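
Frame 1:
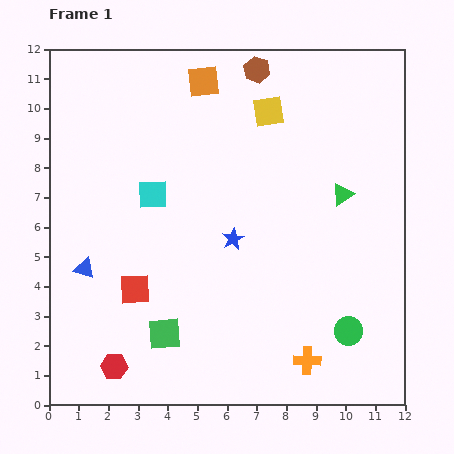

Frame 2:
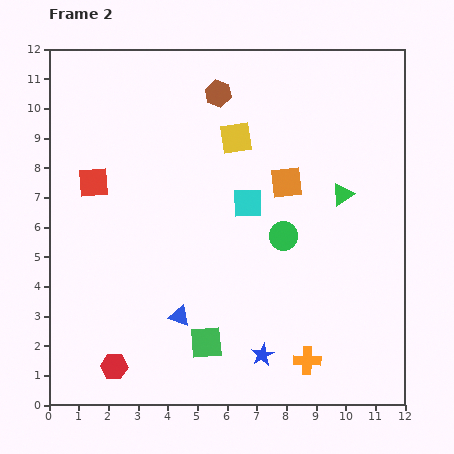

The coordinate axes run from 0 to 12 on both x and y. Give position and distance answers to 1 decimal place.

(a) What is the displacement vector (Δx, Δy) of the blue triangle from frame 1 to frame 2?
(3.2, -1.6)

The blue triangle was at (1.2, 4.6) in frame 1 and (4.4, 3.0) in frame 2.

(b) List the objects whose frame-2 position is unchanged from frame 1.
the red hexagon, the green triangle, the orange cross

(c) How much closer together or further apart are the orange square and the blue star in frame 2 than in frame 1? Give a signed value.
+0.5

Distance in frame 1: 5.4. Distance in frame 2: 5.9.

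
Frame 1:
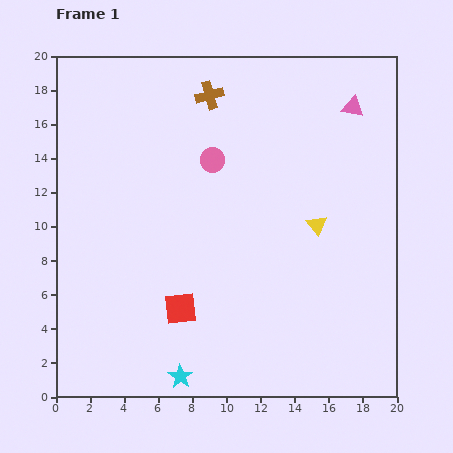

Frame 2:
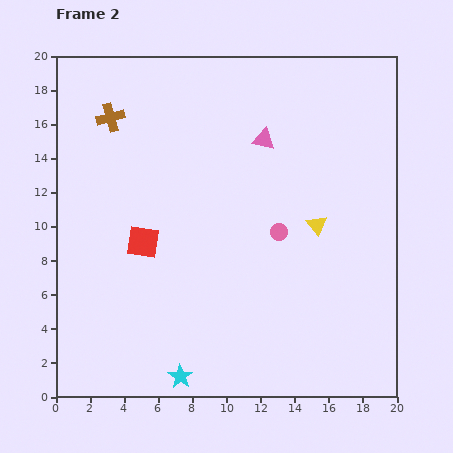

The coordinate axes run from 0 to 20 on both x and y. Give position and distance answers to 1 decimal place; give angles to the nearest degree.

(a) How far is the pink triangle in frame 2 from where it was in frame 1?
5.5

The pink triangle moved from (17.4, 17.0) to (12.2, 15.1), a distance of √(5.2² + 1.9²) ≈ 5.5.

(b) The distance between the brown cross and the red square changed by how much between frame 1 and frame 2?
-5.1

Distance in frame 1: 12.6. Distance in frame 2: 7.5.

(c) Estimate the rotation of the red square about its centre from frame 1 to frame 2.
17° clockwise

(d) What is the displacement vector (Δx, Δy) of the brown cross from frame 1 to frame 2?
(-5.8, -1.3)

The brown cross was at (9.0, 17.7) in frame 1 and (3.2, 16.4) in frame 2.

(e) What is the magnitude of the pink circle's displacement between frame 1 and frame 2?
5.7

The pink circle moved from (9.2, 13.9) to (13.1, 9.7), a distance of √(3.9² + 4.2²) ≈ 5.7.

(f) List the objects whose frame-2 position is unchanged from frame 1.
the yellow triangle, the cyan star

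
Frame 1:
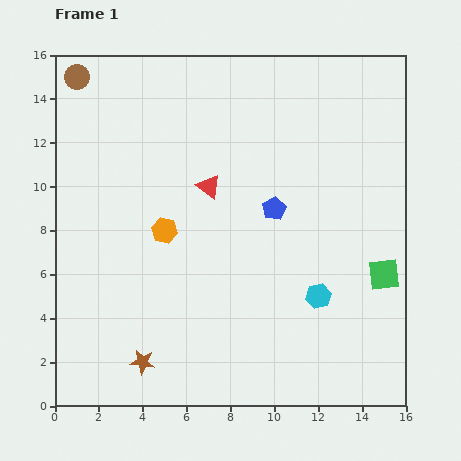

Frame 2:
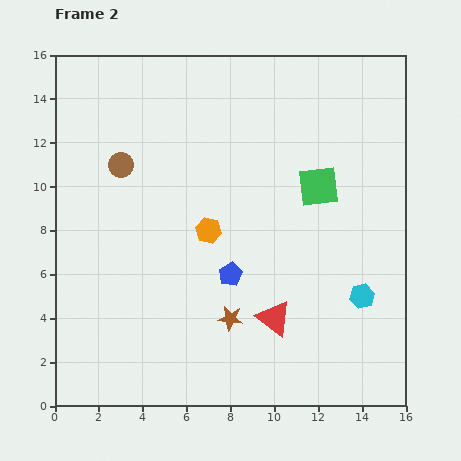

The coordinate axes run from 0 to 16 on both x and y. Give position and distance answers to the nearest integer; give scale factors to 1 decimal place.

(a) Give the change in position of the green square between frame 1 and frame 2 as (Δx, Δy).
(-3, 4)

The green square was at (15, 6) in frame 1 and (12, 10) in frame 2.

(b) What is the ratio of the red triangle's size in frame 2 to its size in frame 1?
1.5×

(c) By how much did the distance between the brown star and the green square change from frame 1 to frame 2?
-5

Distance in frame 1: 12. Distance in frame 2: 7.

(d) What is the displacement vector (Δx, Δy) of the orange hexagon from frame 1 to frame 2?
(2, 0)

The orange hexagon was at (5, 8) in frame 1 and (7, 8) in frame 2.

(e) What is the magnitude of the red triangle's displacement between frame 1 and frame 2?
7

The red triangle moved from (7, 10) to (10, 4), a distance of √(3² + 6²) ≈ 7.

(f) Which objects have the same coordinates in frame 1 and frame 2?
none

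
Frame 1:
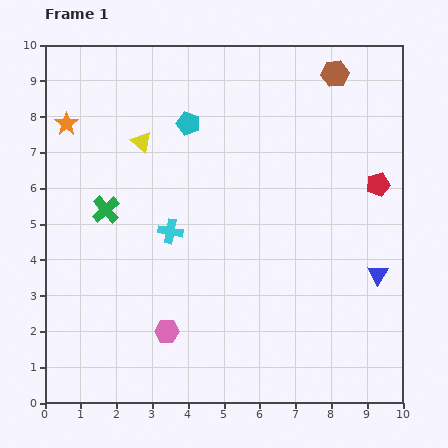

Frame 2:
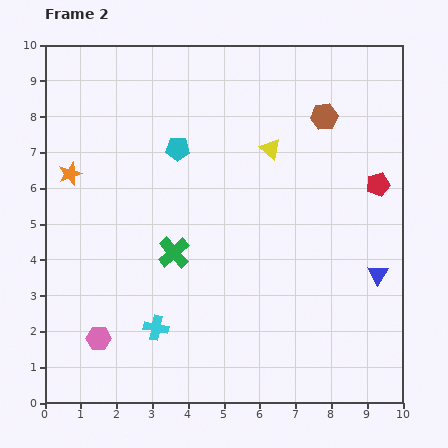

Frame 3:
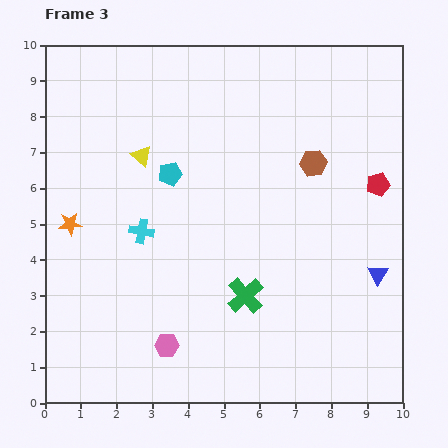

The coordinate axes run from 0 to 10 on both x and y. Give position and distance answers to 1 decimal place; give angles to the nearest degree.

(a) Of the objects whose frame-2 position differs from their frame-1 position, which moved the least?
the cyan pentagon

(moved 0.8)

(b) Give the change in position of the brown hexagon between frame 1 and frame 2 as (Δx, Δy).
(-0.3, -1.2)

The brown hexagon was at (8.1, 9.2) in frame 1 and (7.8, 8.0) in frame 2.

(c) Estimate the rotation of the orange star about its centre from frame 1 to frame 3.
31° clockwise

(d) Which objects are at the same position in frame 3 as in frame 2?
the blue triangle, the red pentagon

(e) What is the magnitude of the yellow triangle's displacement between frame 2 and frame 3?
3.6

The yellow triangle moved from (6.3, 7.1) to (2.7, 6.9), a distance of √(3.6² + 0.2²) ≈ 3.6.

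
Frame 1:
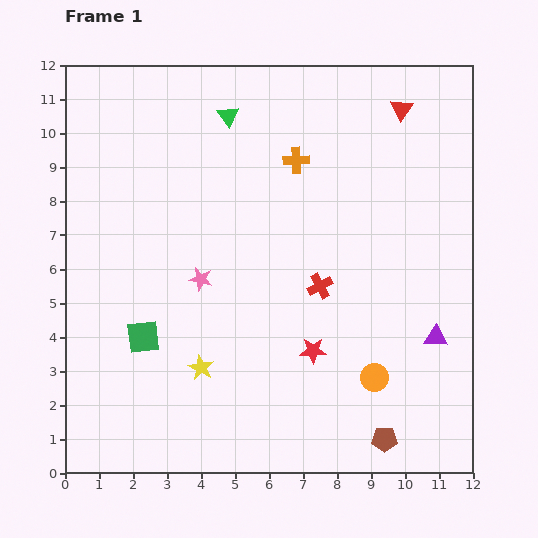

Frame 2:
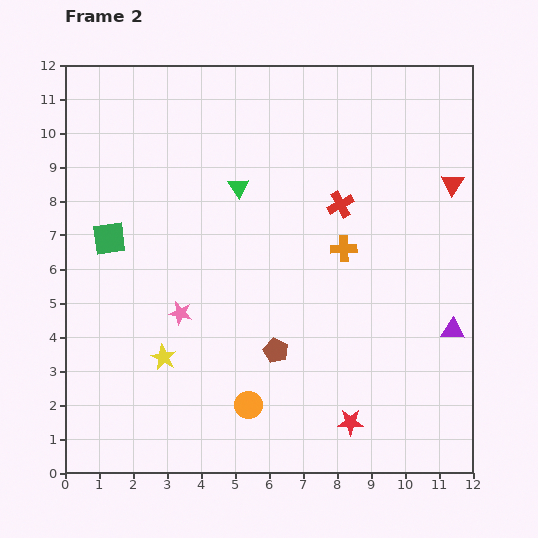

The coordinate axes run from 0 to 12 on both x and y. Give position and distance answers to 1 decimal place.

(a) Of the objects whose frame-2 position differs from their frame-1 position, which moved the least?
the purple triangle

(moved 0.5)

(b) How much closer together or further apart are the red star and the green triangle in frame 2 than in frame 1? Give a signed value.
+0.3

Distance in frame 1: 7.3. Distance in frame 2: 7.6.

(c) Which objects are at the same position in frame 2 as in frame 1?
none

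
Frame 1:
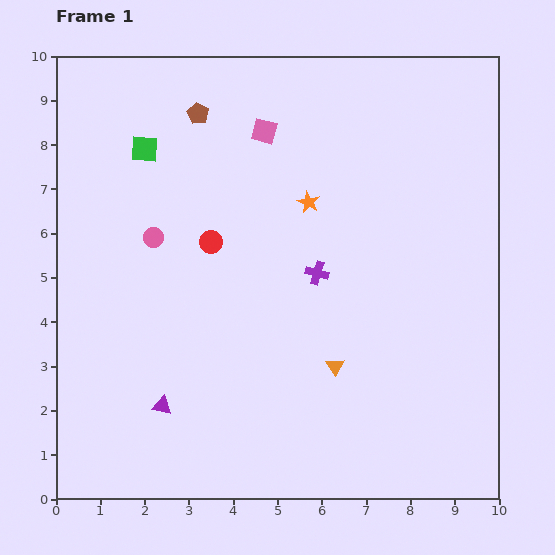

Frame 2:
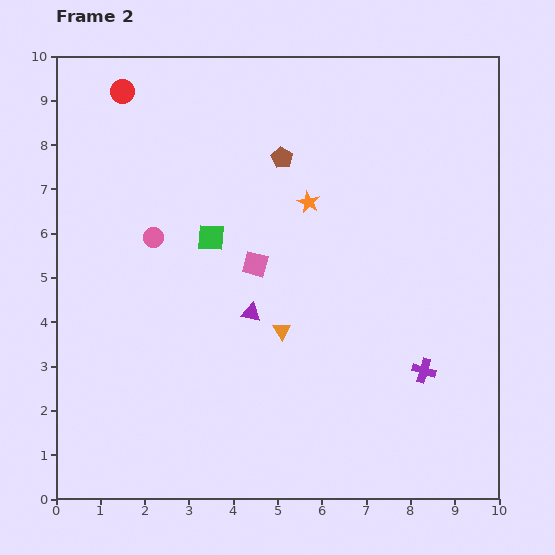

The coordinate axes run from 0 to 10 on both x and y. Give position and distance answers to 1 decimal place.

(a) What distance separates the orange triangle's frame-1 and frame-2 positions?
1.4

The orange triangle moved from (6.3, 3.0) to (5.1, 3.8), a distance of √(1.2² + 0.8²) ≈ 1.4.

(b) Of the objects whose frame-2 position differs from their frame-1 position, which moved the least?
the orange triangle

(moved 1.4)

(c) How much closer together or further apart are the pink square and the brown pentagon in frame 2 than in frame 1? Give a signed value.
+0.9

Distance in frame 1: 1.6. Distance in frame 2: 2.5.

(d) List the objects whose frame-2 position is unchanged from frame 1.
the orange star, the pink circle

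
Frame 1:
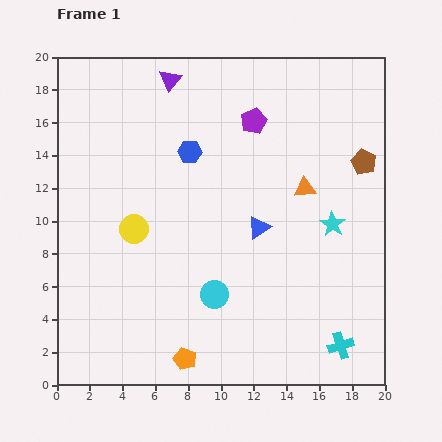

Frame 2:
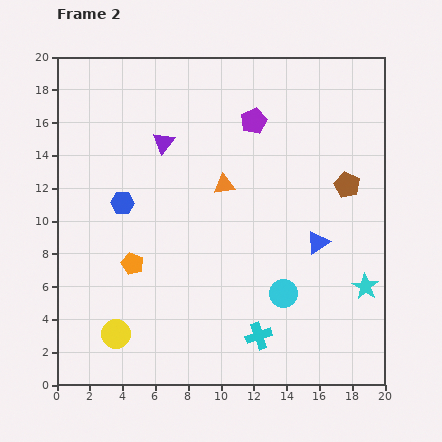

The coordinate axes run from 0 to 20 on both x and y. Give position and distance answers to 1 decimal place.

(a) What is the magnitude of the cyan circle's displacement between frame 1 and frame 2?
4.2

The cyan circle moved from (9.6, 5.5) to (13.8, 5.6), a distance of √(4.2² + 0.1²) ≈ 4.2.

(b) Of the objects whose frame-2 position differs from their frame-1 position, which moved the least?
the brown pentagon

(moved 1.7)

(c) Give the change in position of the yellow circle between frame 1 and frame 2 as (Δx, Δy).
(-1.1, -6.4)

The yellow circle was at (4.7, 9.5) in frame 1 and (3.6, 3.1) in frame 2.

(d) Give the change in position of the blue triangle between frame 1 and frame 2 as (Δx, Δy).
(3.6, -0.9)

The blue triangle was at (12.3, 9.6) in frame 1 and (15.9, 8.7) in frame 2.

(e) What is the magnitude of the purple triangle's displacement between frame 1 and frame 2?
3.8

The purple triangle moved from (6.9, 18.6) to (6.5, 14.8), a distance of √(0.4² + 3.8²) ≈ 3.8.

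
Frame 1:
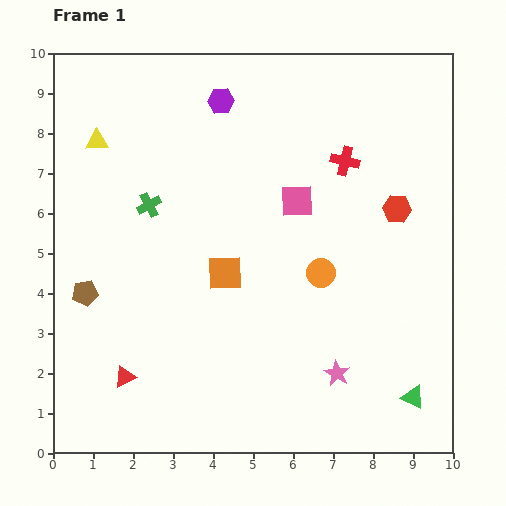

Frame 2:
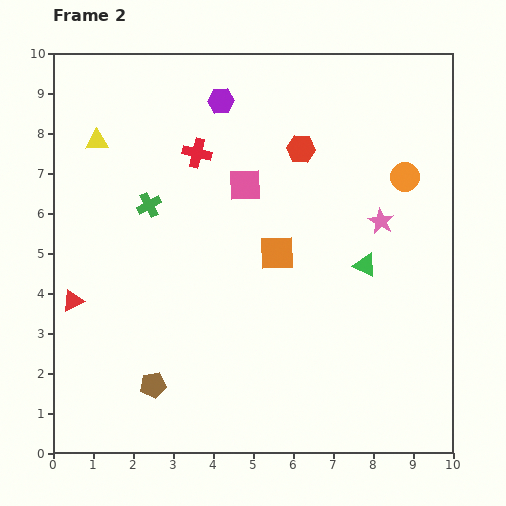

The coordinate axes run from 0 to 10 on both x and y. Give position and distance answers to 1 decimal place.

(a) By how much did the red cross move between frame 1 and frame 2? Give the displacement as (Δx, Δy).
(-3.7, 0.2)

The red cross was at (7.3, 7.3) in frame 1 and (3.6, 7.5) in frame 2.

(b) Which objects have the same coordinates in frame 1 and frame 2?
the purple hexagon, the yellow triangle, the green cross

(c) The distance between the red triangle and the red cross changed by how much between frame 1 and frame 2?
-2.9

Distance in frame 1: 7.7. Distance in frame 2: 4.8.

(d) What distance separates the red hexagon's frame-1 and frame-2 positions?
2.8

The red hexagon moved from (8.6, 6.1) to (6.2, 7.6), a distance of √(2.4² + 1.5²) ≈ 2.8.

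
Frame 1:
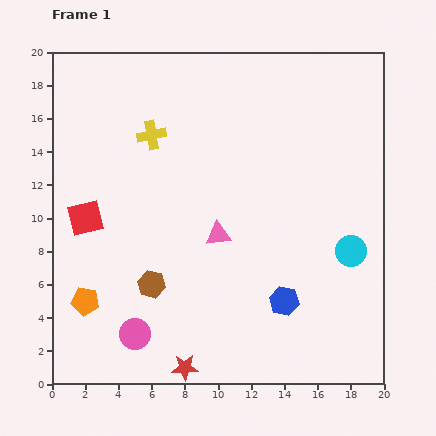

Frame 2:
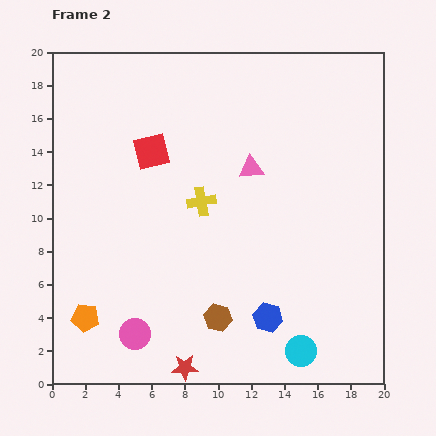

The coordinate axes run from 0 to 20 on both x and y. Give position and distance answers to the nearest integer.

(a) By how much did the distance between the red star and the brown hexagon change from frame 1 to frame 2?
-1

Distance in frame 1: 5. Distance in frame 2: 4.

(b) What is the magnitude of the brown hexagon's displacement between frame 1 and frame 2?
4

The brown hexagon moved from (6, 6) to (10, 4), a distance of √(4² + 2²) ≈ 4.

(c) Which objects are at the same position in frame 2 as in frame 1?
the red star, the pink circle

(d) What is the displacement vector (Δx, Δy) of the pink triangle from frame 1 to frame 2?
(2, 4)

The pink triangle was at (10, 9) in frame 1 and (12, 13) in frame 2.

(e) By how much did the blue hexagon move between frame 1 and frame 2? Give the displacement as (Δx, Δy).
(-1, -1)

The blue hexagon was at (14, 5) in frame 1 and (13, 4) in frame 2.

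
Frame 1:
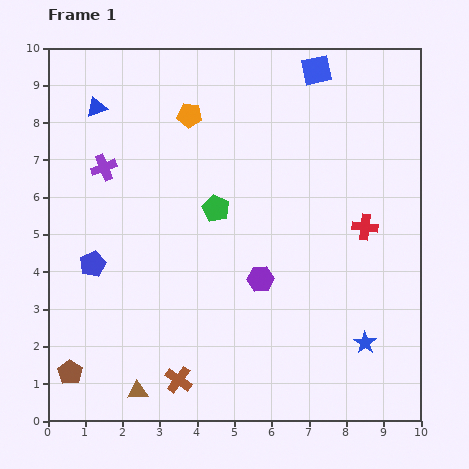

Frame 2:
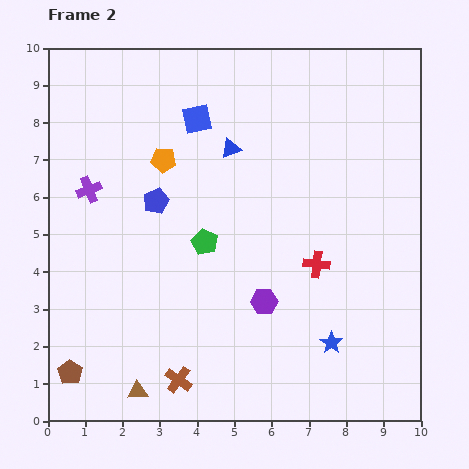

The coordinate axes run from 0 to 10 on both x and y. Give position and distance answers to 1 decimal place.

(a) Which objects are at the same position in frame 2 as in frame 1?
the brown pentagon, the brown cross, the brown triangle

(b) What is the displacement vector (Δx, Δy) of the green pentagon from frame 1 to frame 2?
(-0.3, -0.9)

The green pentagon was at (4.5, 5.7) in frame 1 and (4.2, 4.8) in frame 2.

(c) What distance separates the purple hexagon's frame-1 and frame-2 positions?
0.6

The purple hexagon moved from (5.7, 3.8) to (5.8, 3.2), a distance of √(0.1² + 0.6²) ≈ 0.6.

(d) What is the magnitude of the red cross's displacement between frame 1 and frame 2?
1.6

The red cross moved from (8.5, 5.2) to (7.2, 4.2), a distance of √(1.3² + 1.0²) ≈ 1.6.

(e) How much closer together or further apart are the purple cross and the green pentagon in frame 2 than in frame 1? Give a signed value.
+0.2

Distance in frame 1: 3.2. Distance in frame 2: 3.4.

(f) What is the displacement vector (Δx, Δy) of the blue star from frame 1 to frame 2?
(-0.9, 0.0)

The blue star was at (8.5, 2.1) in frame 1 and (7.6, 2.1) in frame 2.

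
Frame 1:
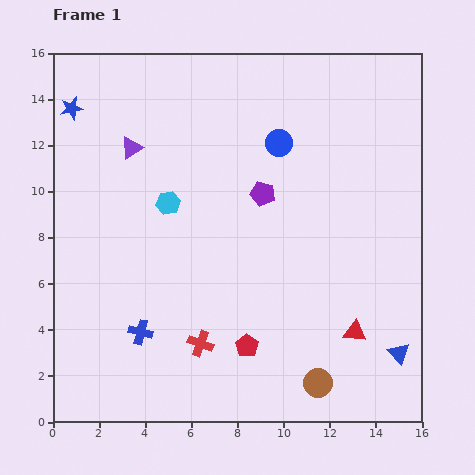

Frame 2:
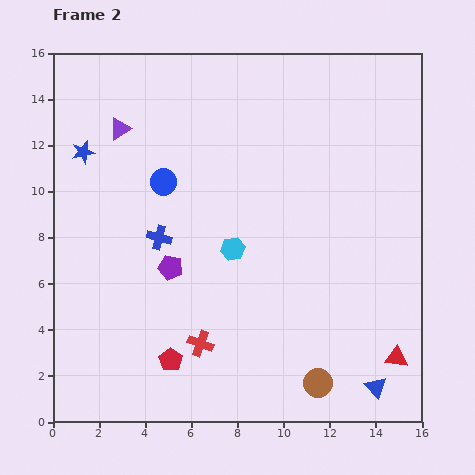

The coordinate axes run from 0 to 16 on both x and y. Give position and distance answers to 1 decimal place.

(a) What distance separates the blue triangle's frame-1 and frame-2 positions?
1.8

The blue triangle moved from (15.0, 3.0) to (14.0, 1.5), a distance of √(1.0² + 1.5²) ≈ 1.8.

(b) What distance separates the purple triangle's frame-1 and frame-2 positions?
0.9

The purple triangle moved from (3.4, 11.9) to (2.9, 12.7), a distance of √(0.5² + 0.8²) ≈ 0.9.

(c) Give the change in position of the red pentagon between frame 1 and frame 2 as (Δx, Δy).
(-3.3, -0.6)

The red pentagon was at (8.4, 3.3) in frame 1 and (5.1, 2.7) in frame 2.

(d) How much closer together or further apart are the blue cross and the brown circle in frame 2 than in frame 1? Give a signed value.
+1.3

Distance in frame 1: 8.0. Distance in frame 2: 9.3.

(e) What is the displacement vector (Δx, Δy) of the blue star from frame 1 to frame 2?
(0.5, -1.9)

The blue star was at (0.8, 13.6) in frame 1 and (1.3, 11.7) in frame 2.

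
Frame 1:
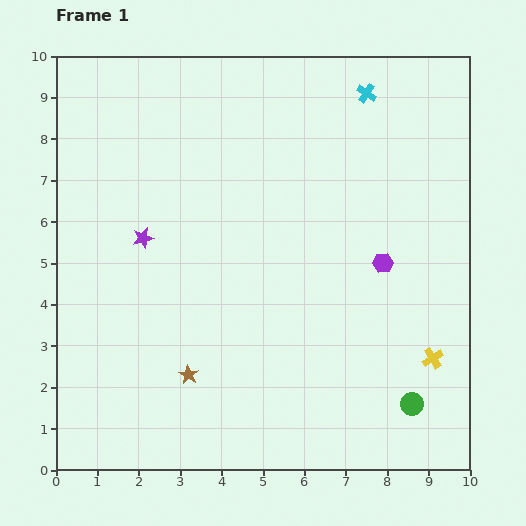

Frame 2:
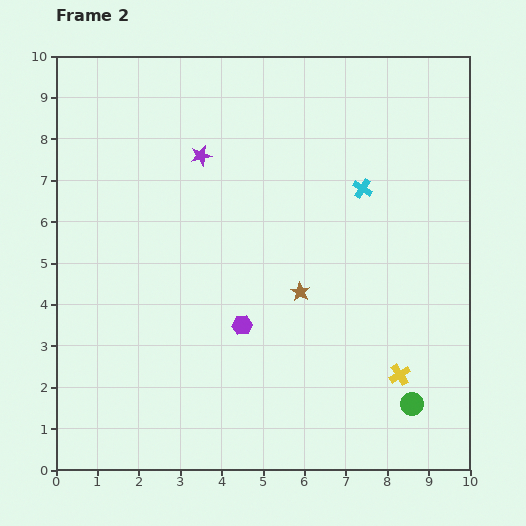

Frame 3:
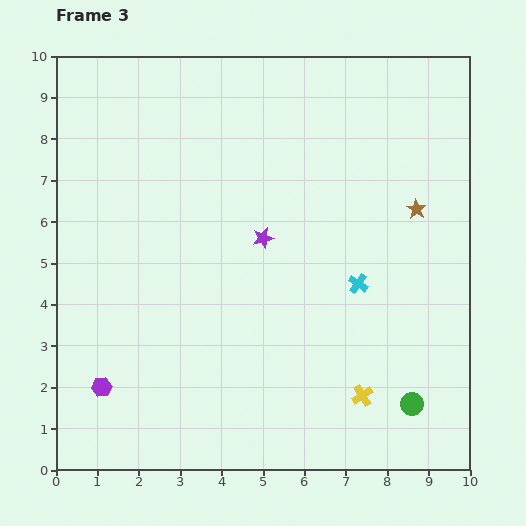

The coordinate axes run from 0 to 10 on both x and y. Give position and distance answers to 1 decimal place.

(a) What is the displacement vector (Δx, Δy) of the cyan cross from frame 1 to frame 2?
(-0.1, -2.3)

The cyan cross was at (7.5, 9.1) in frame 1 and (7.4, 6.8) in frame 2.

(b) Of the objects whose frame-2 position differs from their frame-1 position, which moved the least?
the yellow cross

(moved 0.9)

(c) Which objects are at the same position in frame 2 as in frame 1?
the green circle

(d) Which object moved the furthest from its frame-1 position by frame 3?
the purple hexagon

(moved 7.4; next 6.8)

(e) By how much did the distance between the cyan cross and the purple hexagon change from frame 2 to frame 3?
+2.3

Distance in frame 2: 4.4. Distance in frame 3: 6.7.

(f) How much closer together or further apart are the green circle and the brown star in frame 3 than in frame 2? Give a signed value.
+0.9

Distance in frame 2: 3.8. Distance in frame 3: 4.7.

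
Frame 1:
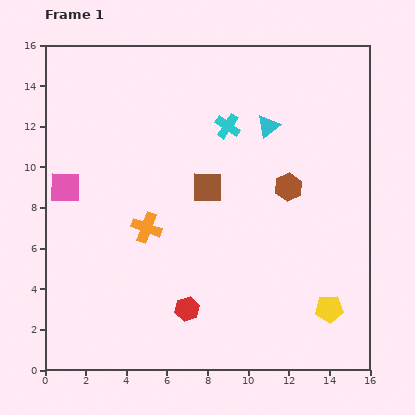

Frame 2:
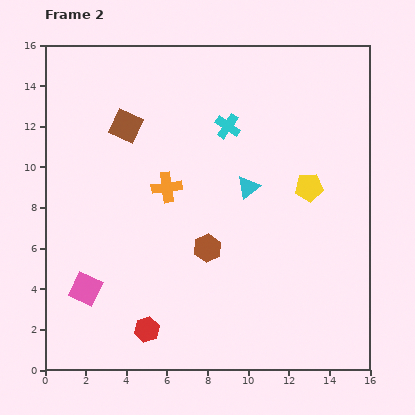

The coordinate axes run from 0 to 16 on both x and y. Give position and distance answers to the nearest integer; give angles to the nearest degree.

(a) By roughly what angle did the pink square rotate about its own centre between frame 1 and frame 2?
24° clockwise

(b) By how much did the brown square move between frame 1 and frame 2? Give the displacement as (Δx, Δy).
(-4, 3)

The brown square was at (8, 9) in frame 1 and (4, 12) in frame 2.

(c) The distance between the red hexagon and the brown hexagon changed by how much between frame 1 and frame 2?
-3

Distance in frame 1: 8. Distance in frame 2: 5.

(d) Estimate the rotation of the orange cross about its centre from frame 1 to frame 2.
27° counter-clockwise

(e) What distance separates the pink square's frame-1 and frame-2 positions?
5

The pink square moved from (1, 9) to (2, 4), a distance of √(1² + 5²) ≈ 5.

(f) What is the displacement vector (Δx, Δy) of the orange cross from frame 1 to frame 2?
(1, 2)

The orange cross was at (5, 7) in frame 1 and (6, 9) in frame 2.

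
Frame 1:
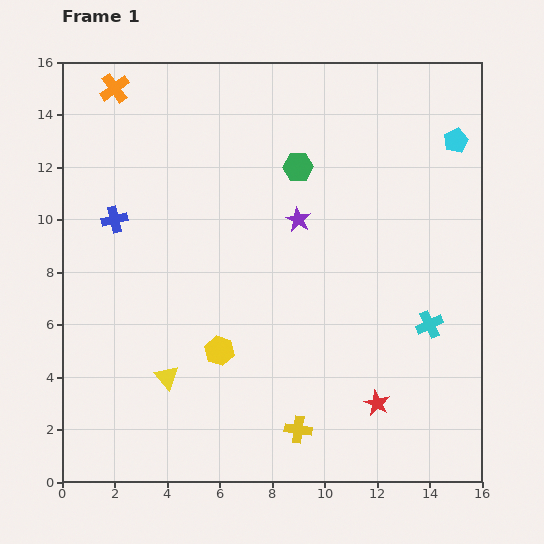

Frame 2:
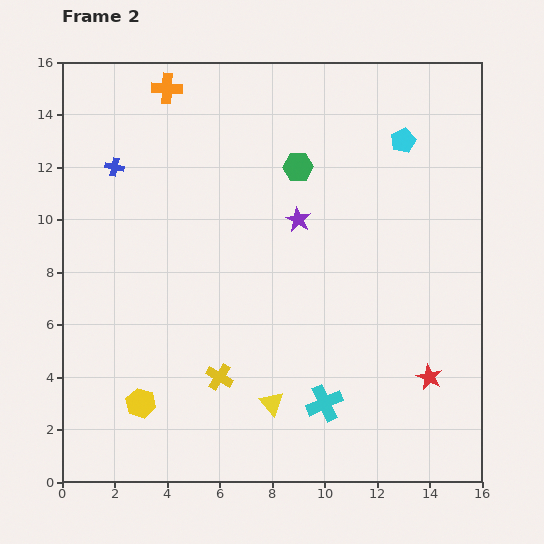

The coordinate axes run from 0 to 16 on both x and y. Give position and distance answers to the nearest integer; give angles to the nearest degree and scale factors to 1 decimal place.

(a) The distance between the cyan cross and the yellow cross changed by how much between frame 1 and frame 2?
-2

Distance in frame 1: 6. Distance in frame 2: 4.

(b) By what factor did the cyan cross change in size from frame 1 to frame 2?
1.3×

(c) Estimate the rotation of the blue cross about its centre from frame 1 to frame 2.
28° clockwise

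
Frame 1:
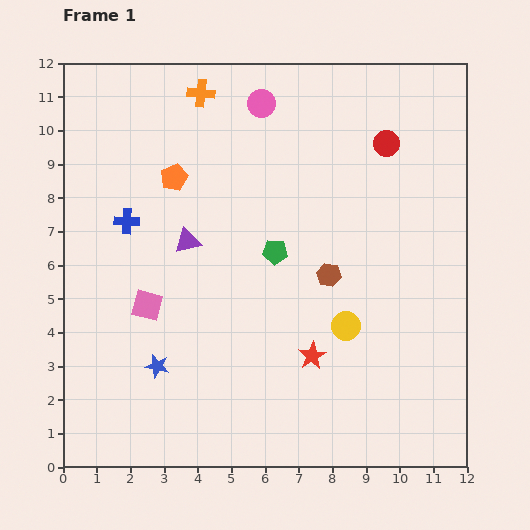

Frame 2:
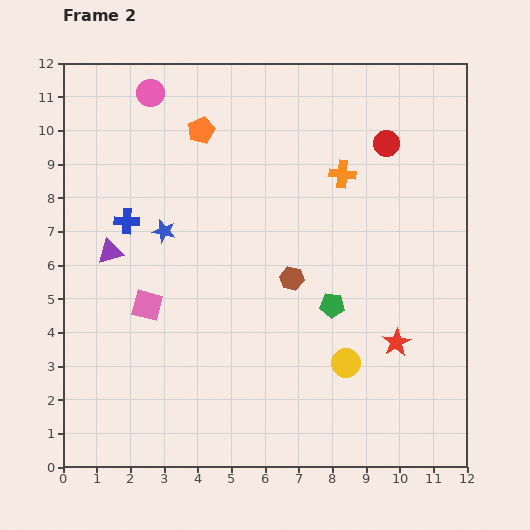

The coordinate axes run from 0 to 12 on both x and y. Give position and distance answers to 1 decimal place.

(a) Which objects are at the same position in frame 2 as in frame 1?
the blue cross, the pink square, the red circle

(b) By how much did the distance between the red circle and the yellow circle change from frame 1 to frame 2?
+1.1

Distance in frame 1: 5.5. Distance in frame 2: 6.6.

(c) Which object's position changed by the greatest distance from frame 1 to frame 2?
the orange cross

(moved 4.8; next 4.0)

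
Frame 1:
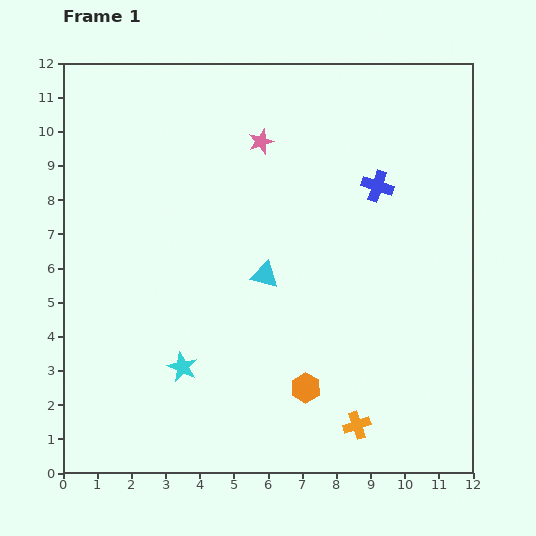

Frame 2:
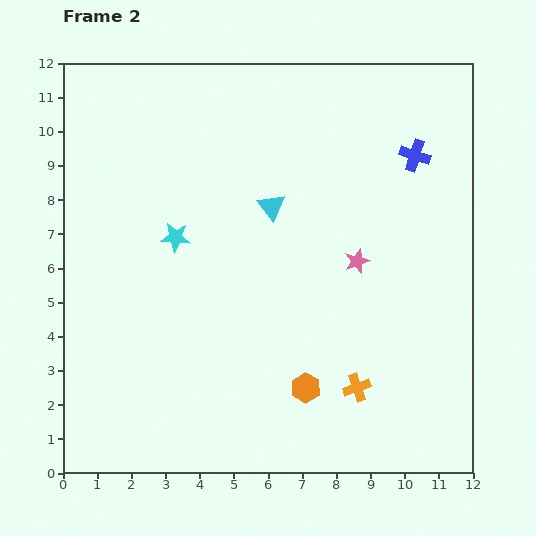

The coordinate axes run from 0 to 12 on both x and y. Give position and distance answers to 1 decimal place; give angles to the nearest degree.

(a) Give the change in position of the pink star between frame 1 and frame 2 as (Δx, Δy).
(2.8, -3.5)

The pink star was at (5.8, 9.7) in frame 1 and (8.6, 6.2) in frame 2.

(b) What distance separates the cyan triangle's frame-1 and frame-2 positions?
2.0

The cyan triangle moved from (5.9, 5.8) to (6.1, 7.8), a distance of √(0.2² + 2.0²) ≈ 2.0.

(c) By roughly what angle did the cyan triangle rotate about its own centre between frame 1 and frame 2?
38° clockwise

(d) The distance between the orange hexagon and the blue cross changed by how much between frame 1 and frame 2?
+1.2

Distance in frame 1: 6.3. Distance in frame 2: 7.5.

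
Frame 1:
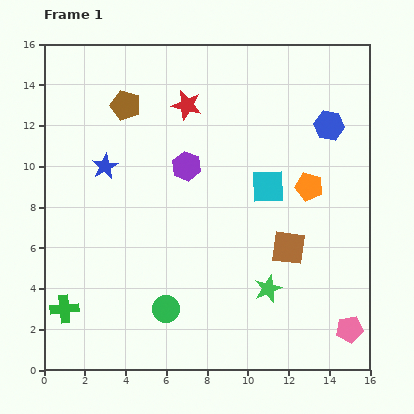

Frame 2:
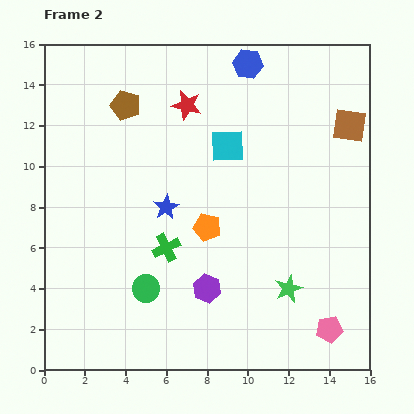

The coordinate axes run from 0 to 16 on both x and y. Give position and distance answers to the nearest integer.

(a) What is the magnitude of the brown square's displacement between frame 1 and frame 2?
7

The brown square moved from (12, 6) to (15, 12), a distance of √(3² + 6²) ≈ 7.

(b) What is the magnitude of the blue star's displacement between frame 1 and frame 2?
4

The blue star moved from (3, 10) to (6, 8), a distance of √(3² + 2²) ≈ 4.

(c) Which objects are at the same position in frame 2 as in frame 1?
the red star, the brown pentagon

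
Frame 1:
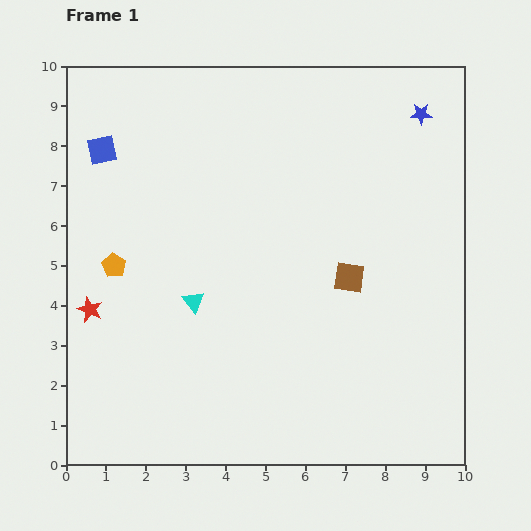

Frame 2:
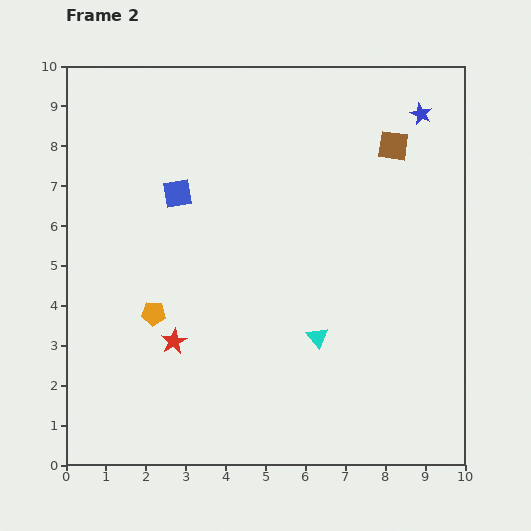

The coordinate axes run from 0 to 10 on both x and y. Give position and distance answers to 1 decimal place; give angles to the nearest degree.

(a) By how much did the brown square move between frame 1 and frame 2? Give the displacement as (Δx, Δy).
(1.1, 3.3)

The brown square was at (7.1, 4.7) in frame 1 and (8.2, 8.0) in frame 2.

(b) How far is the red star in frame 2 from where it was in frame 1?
2.2

The red star moved from (0.6, 3.9) to (2.7, 3.1), a distance of √(2.1² + 0.8²) ≈ 2.2.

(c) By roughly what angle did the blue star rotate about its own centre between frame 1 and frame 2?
24° clockwise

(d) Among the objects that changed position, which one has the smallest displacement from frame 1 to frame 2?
the orange pentagon

(moved 1.6)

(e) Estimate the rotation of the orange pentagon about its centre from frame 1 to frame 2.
27° counter-clockwise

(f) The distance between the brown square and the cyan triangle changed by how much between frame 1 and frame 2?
+1.3

Distance in frame 1: 3.9. Distance in frame 2: 5.2.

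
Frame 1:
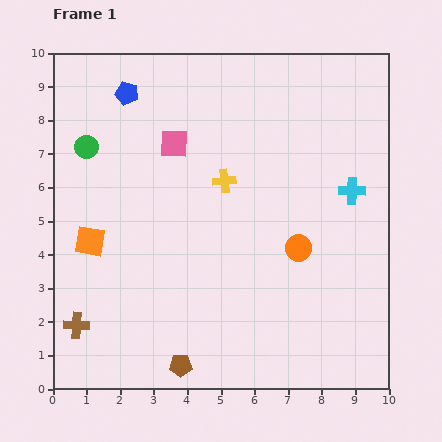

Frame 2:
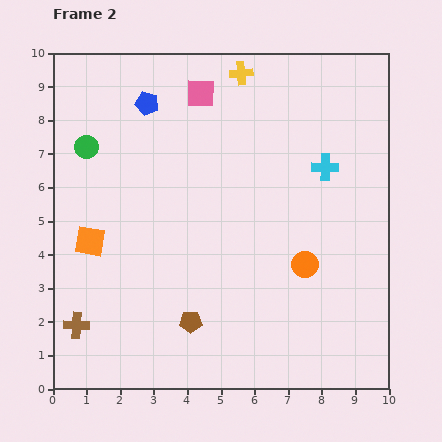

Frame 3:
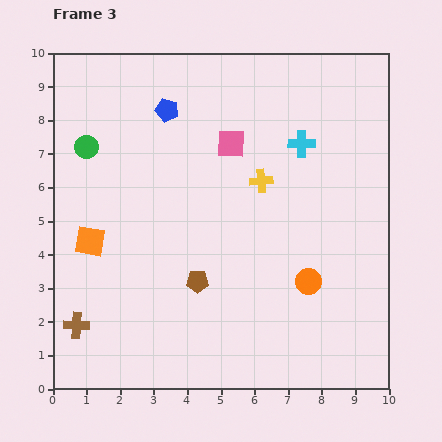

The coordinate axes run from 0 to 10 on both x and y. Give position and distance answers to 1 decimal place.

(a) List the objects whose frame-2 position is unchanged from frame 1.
the brown cross, the green circle, the orange square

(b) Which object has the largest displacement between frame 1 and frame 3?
the brown pentagon

(moved 2.5; next 2.1)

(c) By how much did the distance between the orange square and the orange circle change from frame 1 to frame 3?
+0.4

Distance in frame 1: 6.2. Distance in frame 3: 6.6.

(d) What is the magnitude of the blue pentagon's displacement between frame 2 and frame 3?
0.6

The blue pentagon moved from (2.8, 8.5) to (3.4, 8.3), a distance of √(0.6² + 0.2²) ≈ 0.6.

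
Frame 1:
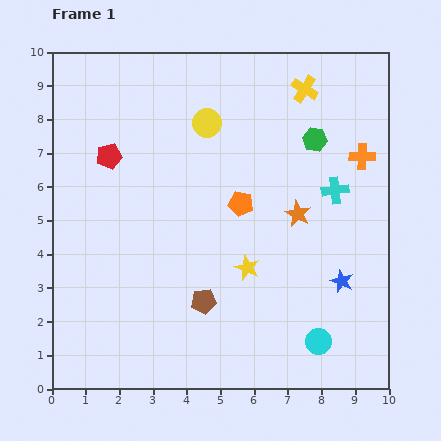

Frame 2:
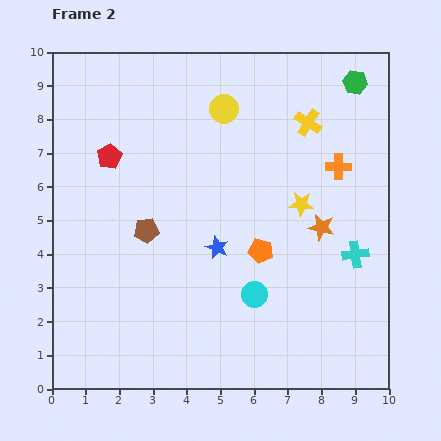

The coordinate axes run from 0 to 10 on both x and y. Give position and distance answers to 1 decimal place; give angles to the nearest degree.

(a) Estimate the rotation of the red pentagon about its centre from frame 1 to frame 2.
16° counter-clockwise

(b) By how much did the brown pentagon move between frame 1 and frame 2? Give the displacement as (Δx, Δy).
(-1.7, 2.1)

The brown pentagon was at (4.5, 2.6) in frame 1 and (2.8, 4.7) in frame 2.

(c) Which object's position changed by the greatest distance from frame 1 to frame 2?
the blue star

(moved 3.8; next 2.7)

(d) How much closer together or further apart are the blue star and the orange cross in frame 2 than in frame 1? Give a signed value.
+0.6

Distance in frame 1: 3.7. Distance in frame 2: 4.3.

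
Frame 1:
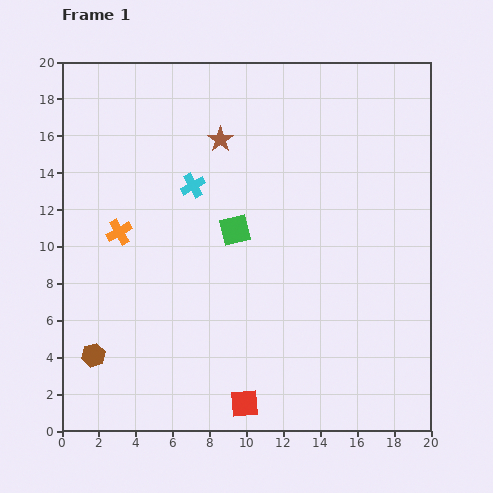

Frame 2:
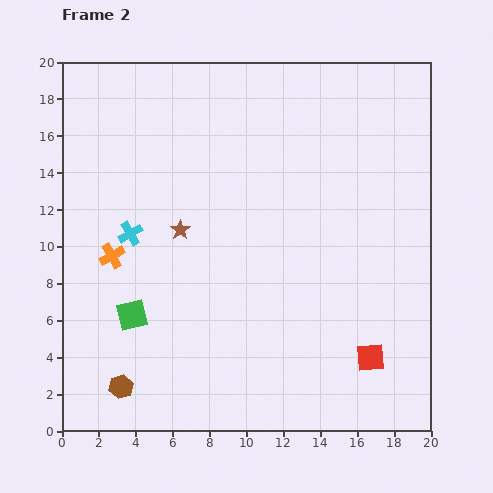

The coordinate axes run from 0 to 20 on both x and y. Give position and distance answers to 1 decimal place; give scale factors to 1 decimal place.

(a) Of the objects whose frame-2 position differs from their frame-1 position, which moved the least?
the orange cross

(moved 1.4)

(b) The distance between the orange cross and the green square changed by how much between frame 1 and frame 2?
-2.9

Distance in frame 1: 6.3. Distance in frame 2: 3.4.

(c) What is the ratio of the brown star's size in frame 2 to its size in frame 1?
0.8×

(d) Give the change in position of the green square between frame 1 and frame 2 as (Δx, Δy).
(-5.6, -4.6)

The green square was at (9.4, 10.9) in frame 1 and (3.8, 6.3) in frame 2.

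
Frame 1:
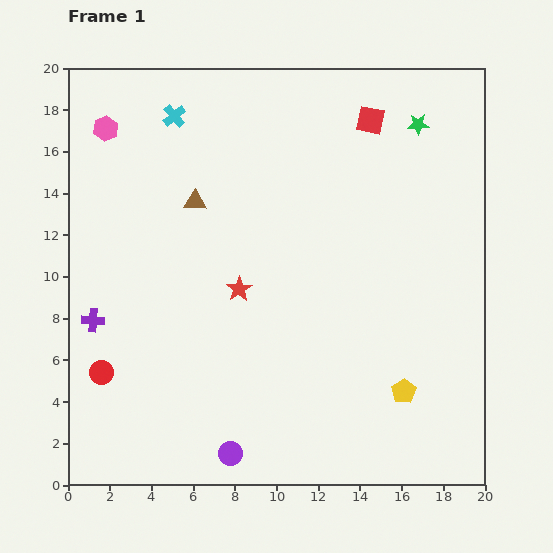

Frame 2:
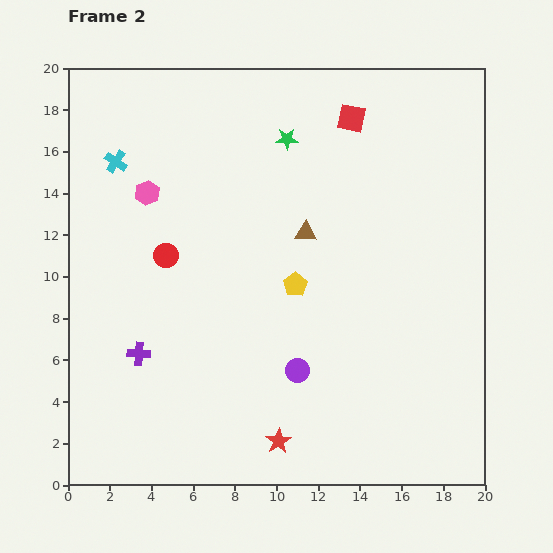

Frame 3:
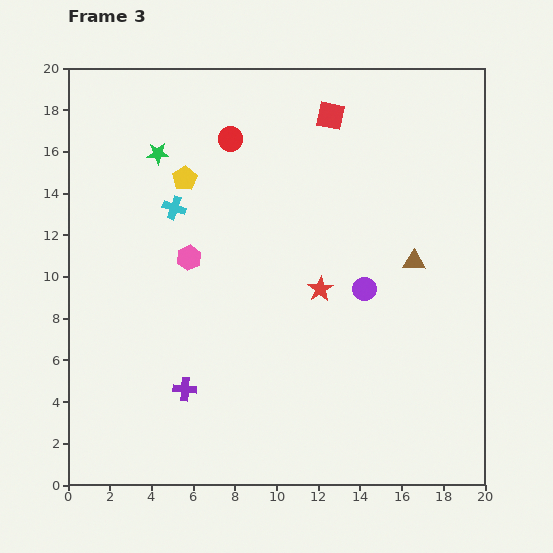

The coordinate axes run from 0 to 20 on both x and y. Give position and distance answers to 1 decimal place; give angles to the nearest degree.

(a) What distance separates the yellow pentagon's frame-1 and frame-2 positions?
7.3

The yellow pentagon moved from (16.1, 4.5) to (10.9, 9.6), a distance of √(5.2² + 5.1²) ≈ 7.3.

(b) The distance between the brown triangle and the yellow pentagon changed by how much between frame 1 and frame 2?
-11.0

Distance in frame 1: 13.5. Distance in frame 2: 2.5.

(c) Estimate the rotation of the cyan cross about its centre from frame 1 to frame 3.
32° counter-clockwise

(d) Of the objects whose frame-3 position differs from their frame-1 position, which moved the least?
the red square

(moved 1.9)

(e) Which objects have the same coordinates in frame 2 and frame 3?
none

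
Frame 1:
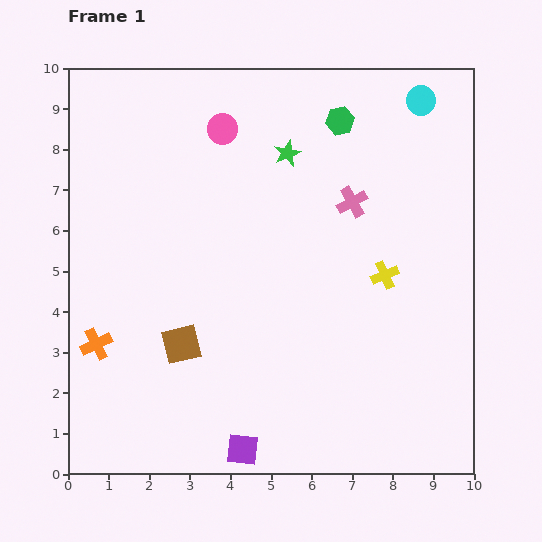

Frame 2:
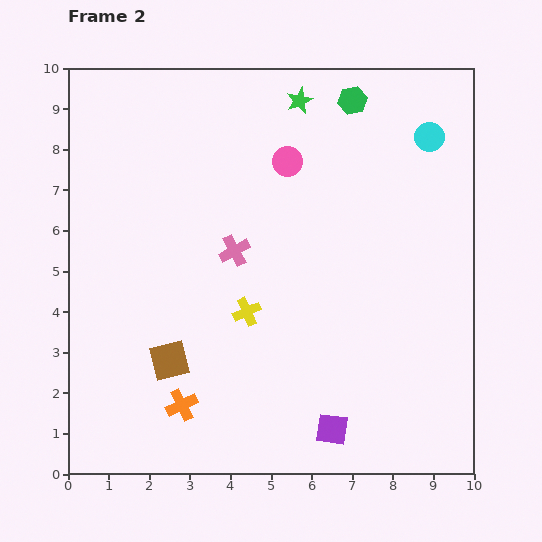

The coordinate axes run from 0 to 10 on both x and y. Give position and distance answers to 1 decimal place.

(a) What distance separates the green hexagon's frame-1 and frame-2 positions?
0.6

The green hexagon moved from (6.7, 8.7) to (7.0, 9.2), a distance of √(0.3² + 0.5²) ≈ 0.6.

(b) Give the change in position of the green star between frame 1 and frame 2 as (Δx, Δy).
(0.3, 1.3)

The green star was at (5.4, 7.9) in frame 1 and (5.7, 9.2) in frame 2.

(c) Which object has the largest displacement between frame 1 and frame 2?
the yellow cross

(moved 3.5; next 3.1)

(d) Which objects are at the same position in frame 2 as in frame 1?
none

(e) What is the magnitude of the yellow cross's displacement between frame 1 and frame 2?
3.5

The yellow cross moved from (7.8, 4.9) to (4.4, 4.0), a distance of √(3.4² + 0.9²) ≈ 3.5.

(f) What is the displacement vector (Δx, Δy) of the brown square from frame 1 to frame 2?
(-0.3, -0.4)

The brown square was at (2.8, 3.2) in frame 1 and (2.5, 2.8) in frame 2.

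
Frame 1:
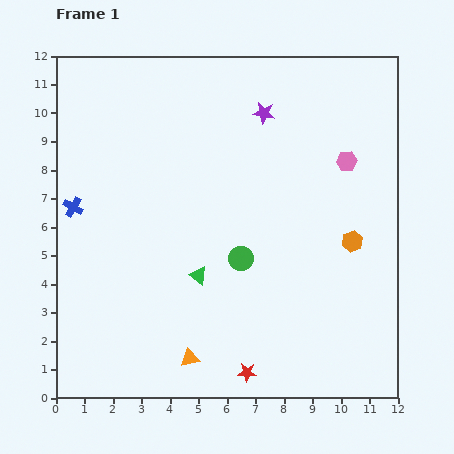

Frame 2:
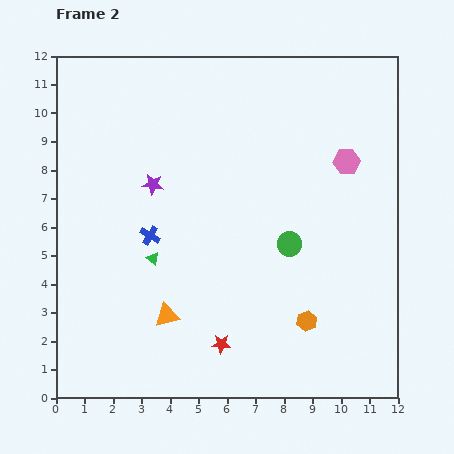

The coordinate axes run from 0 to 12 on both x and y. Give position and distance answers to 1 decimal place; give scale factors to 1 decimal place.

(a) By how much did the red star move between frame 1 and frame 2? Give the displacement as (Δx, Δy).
(-0.9, 1.0)

The red star was at (6.7, 0.9) in frame 1 and (5.8, 1.9) in frame 2.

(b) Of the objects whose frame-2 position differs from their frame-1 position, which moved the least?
the red star

(moved 1.3)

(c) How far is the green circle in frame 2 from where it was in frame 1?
1.8

The green circle moved from (6.5, 4.9) to (8.2, 5.4), a distance of √(1.7² + 0.5²) ≈ 1.8.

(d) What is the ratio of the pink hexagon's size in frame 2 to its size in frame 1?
1.3×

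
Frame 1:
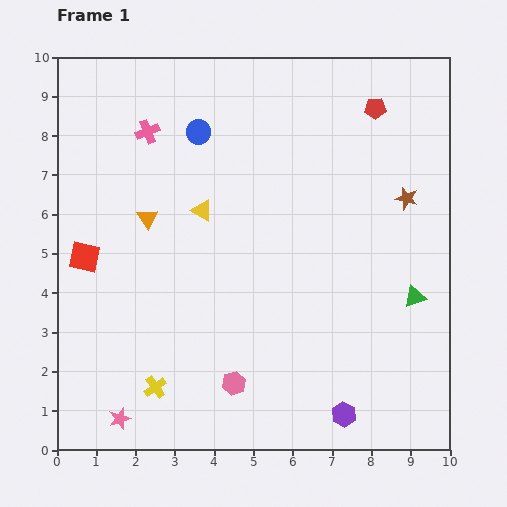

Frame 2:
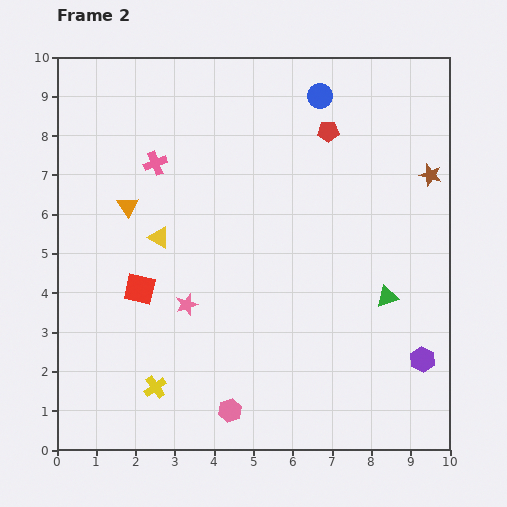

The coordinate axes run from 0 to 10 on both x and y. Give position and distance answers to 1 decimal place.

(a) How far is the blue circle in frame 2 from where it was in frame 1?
3.2

The blue circle moved from (3.6, 8.1) to (6.7, 9.0), a distance of √(3.1² + 0.9²) ≈ 3.2.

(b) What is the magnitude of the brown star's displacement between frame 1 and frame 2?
0.8

The brown star moved from (8.9, 6.4) to (9.5, 7.0), a distance of √(0.6² + 0.6²) ≈ 0.8.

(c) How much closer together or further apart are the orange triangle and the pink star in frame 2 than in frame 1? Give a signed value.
-2.2

Distance in frame 1: 5.1. Distance in frame 2: 2.9.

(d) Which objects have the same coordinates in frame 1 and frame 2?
the yellow cross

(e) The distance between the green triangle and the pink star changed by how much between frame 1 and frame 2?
-3.0

Distance in frame 1: 8.1. Distance in frame 2: 5.1.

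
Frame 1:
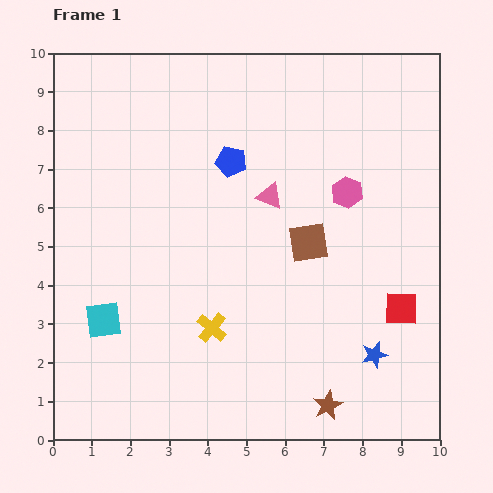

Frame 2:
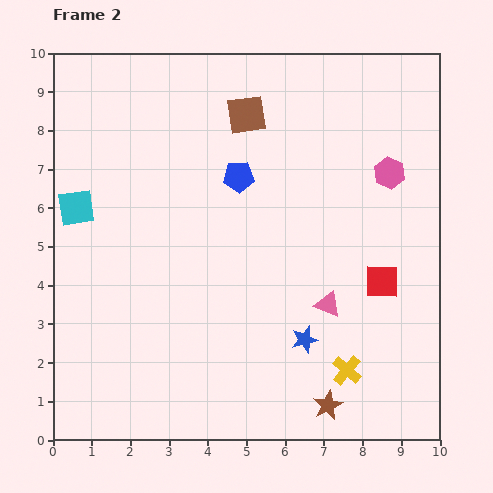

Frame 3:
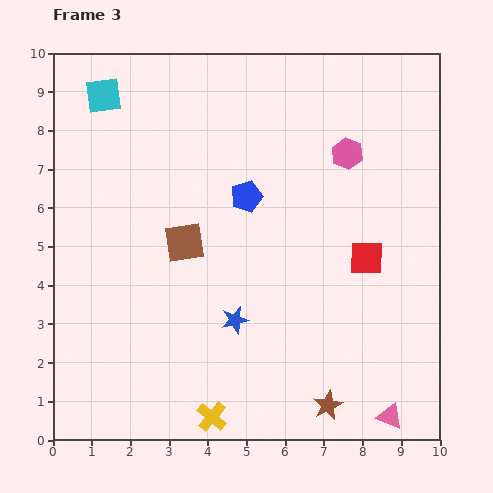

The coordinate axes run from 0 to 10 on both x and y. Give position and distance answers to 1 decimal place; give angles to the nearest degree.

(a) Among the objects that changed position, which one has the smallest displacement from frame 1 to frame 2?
the blue pentagon

(moved 0.4)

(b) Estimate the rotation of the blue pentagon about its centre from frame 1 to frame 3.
30° counter-clockwise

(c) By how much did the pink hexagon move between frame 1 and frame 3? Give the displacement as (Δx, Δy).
(0.0, 1.0)

The pink hexagon was at (7.6, 6.4) in frame 1 and (7.6, 7.4) in frame 3.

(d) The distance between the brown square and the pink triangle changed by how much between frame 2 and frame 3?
+1.7

Distance in frame 2: 5.3. Distance in frame 3: 7.0.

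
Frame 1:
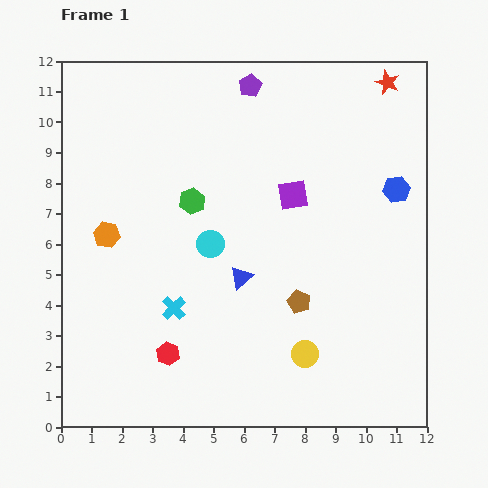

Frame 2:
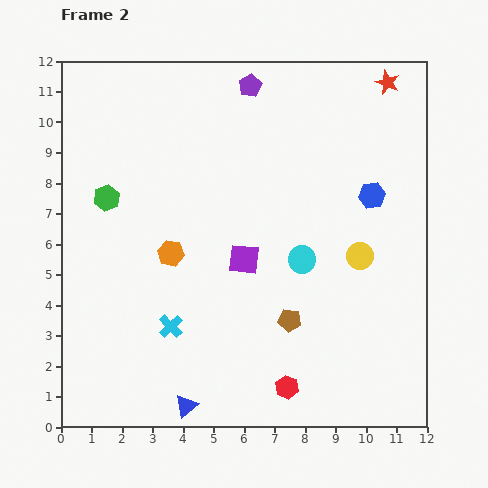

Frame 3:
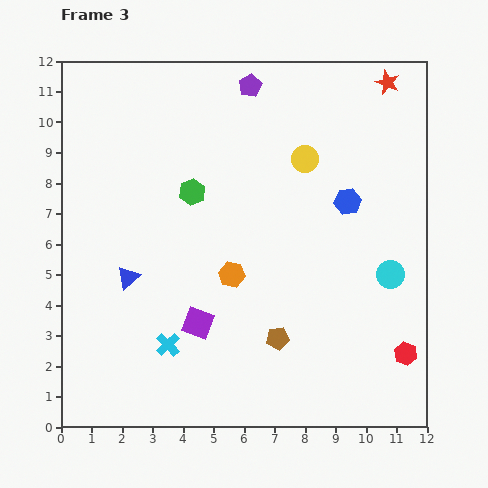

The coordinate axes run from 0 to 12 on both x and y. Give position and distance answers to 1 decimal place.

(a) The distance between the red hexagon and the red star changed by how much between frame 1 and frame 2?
-0.9

Distance in frame 1: 11.4. Distance in frame 2: 10.5.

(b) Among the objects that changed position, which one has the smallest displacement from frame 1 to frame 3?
the green hexagon

(moved 0.3)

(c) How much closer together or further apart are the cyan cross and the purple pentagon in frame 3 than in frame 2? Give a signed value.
+0.6

Distance in frame 2: 8.3. Distance in frame 3: 8.9.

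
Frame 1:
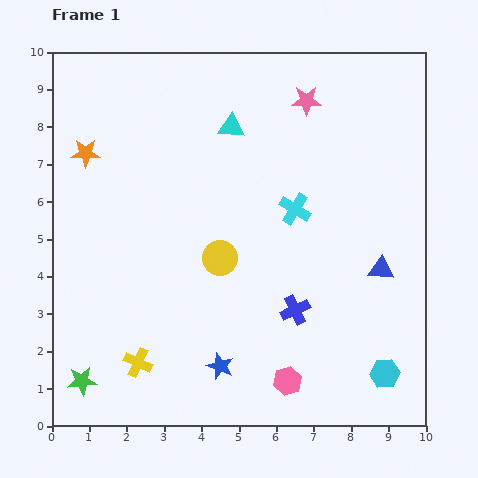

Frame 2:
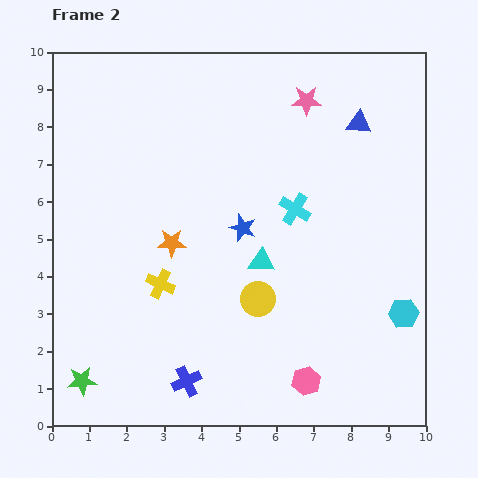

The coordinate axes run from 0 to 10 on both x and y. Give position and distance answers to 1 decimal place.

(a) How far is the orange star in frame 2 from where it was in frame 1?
3.3

The orange star moved from (0.9, 7.3) to (3.2, 4.9), a distance of √(2.3² + 2.4²) ≈ 3.3.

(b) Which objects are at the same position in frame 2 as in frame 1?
the pink star, the cyan cross, the green star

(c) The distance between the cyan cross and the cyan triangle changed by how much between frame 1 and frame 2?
-1.1

Distance in frame 1: 2.8. Distance in frame 2: 1.7.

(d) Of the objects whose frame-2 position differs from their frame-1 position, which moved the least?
the pink hexagon

(moved 0.5)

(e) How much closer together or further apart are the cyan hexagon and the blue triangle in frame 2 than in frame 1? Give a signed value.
+2.4

Distance in frame 1: 2.8. Distance in frame 2: 5.2.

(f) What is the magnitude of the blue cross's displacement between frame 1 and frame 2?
3.5

The blue cross moved from (6.5, 3.1) to (3.6, 1.2), a distance of √(2.9² + 1.9²) ≈ 3.5.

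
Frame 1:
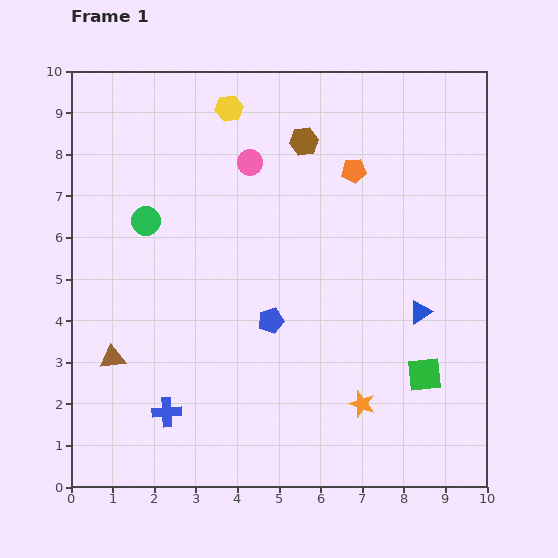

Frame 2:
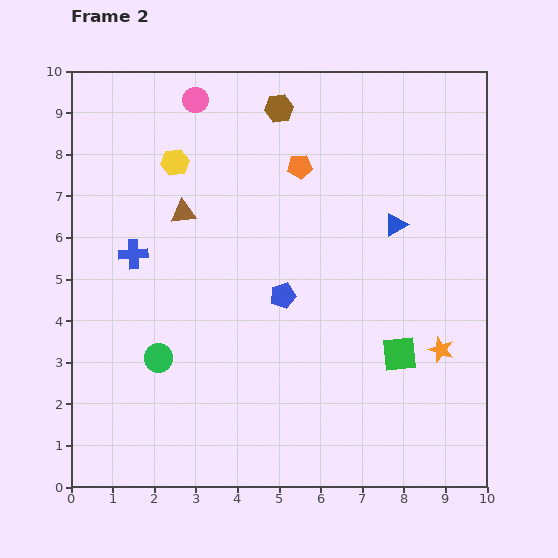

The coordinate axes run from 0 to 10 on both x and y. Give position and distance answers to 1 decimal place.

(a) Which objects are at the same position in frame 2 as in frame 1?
none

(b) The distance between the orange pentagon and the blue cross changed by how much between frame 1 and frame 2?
-2.8

Distance in frame 1: 7.3. Distance in frame 2: 4.5.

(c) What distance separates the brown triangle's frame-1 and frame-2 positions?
3.9

The brown triangle moved from (1.0, 3.1) to (2.7, 6.6), a distance of √(1.7² + 3.5²) ≈ 3.9.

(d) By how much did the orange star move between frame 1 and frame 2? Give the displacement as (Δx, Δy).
(1.9, 1.3)

The orange star was at (7.0, 2.0) in frame 1 and (8.9, 3.3) in frame 2.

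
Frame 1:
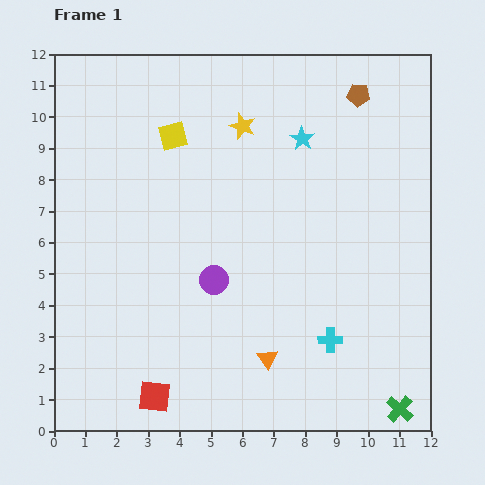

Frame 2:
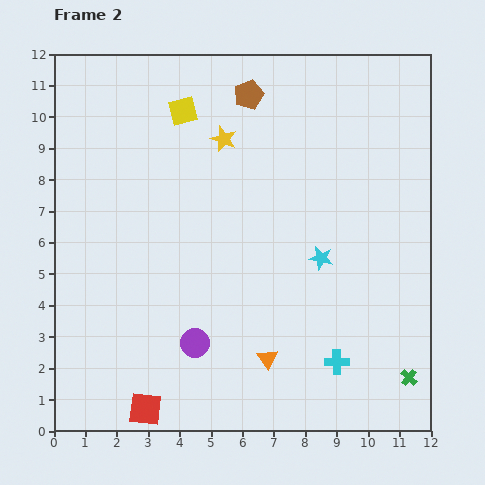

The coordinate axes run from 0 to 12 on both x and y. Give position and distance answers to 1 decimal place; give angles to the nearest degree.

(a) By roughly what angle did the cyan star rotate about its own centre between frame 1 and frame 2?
20° counter-clockwise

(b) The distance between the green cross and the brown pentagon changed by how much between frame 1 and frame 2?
+0.2

Distance in frame 1: 10.1. Distance in frame 2: 10.3.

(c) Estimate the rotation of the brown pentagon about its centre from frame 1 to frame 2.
27° counter-clockwise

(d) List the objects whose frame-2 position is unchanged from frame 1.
the orange triangle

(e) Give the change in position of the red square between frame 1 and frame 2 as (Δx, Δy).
(-0.3, -0.4)

The red square was at (3.2, 1.1) in frame 1 and (2.9, 0.7) in frame 2.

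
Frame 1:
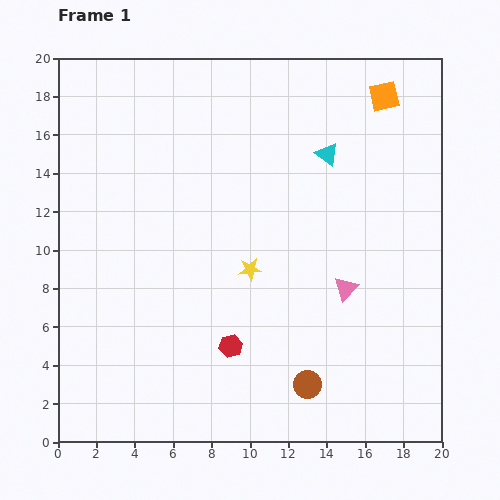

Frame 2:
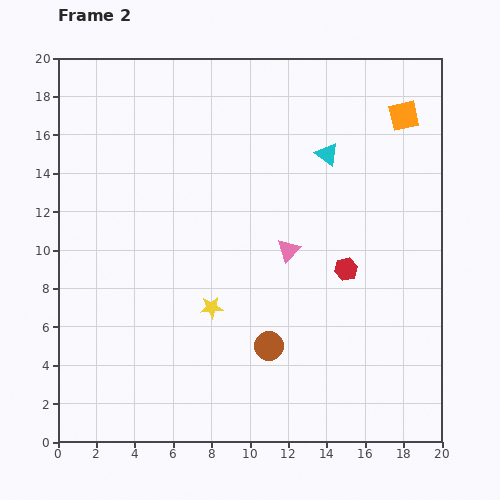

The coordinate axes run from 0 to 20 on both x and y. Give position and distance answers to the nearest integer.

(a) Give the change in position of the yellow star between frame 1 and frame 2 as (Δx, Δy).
(-2, -2)

The yellow star was at (10, 9) in frame 1 and (8, 7) in frame 2.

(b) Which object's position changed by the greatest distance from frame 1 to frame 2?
the red hexagon

(moved 7; next 4)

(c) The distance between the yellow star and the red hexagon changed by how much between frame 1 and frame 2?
+3

Distance in frame 1: 4. Distance in frame 2: 7.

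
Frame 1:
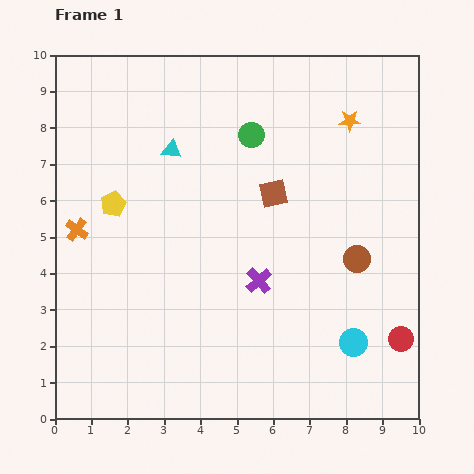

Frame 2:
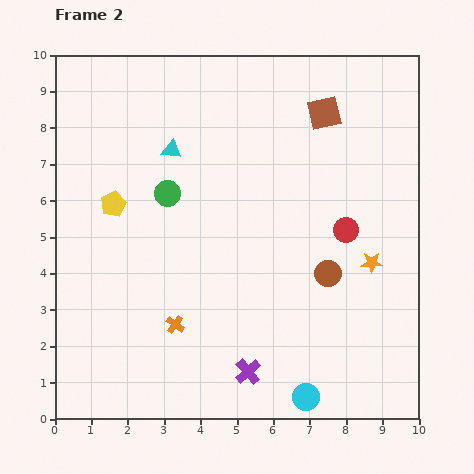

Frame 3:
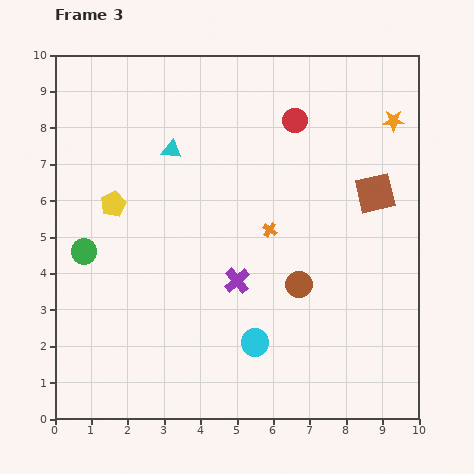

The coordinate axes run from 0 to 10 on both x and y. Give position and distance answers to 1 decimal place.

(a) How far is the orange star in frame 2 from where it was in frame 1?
3.9

The orange star moved from (8.1, 8.2) to (8.7, 4.3), a distance of √(0.6² + 3.9²) ≈ 3.9.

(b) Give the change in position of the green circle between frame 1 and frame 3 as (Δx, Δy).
(-4.6, -3.2)

The green circle was at (5.4, 7.8) in frame 1 and (0.8, 4.6) in frame 3.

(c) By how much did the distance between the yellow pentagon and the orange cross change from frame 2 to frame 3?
+0.7

Distance in frame 2: 3.7. Distance in frame 3: 4.4.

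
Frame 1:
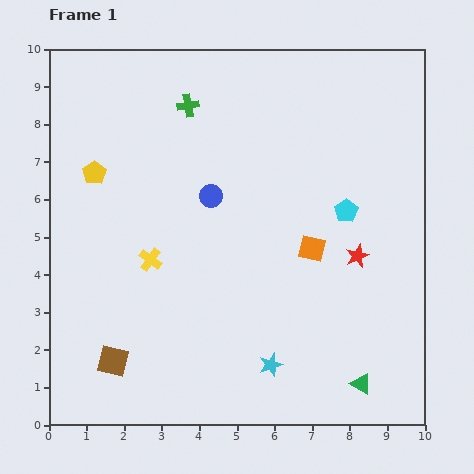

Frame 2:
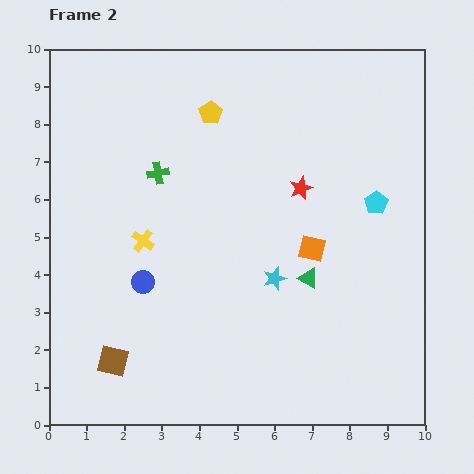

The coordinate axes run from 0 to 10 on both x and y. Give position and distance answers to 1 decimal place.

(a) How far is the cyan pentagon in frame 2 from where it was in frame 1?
0.8

The cyan pentagon moved from (7.9, 5.7) to (8.7, 5.9), a distance of √(0.8² + 0.2²) ≈ 0.8.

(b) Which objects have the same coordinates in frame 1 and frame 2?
the brown square, the orange square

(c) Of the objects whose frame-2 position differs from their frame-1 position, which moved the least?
the yellow cross

(moved 0.5)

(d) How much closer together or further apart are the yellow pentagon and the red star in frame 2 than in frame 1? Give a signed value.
-4.2

Distance in frame 1: 7.3. Distance in frame 2: 3.1.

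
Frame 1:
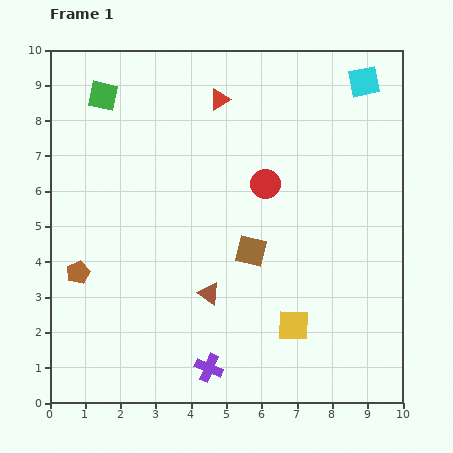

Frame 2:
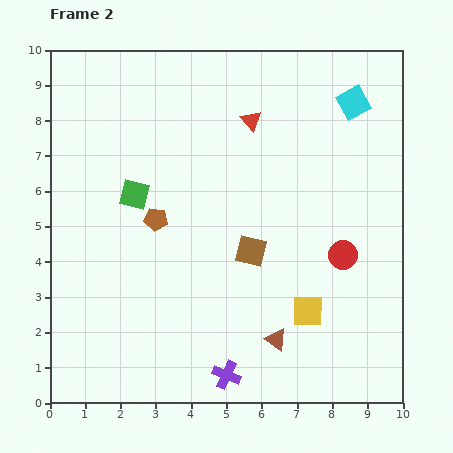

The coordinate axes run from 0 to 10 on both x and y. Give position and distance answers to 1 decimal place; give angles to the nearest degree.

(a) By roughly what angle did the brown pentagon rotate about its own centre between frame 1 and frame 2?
31° clockwise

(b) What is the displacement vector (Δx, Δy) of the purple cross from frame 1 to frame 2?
(0.5, -0.2)

The purple cross was at (4.5, 1.0) in frame 1 and (5.0, 0.8) in frame 2.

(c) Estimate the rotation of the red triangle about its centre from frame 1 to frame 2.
41° counter-clockwise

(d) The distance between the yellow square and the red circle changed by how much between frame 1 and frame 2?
-2.2

Distance in frame 1: 4.1. Distance in frame 2: 1.9.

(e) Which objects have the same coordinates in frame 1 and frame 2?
the brown square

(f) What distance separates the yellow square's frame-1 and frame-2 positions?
0.6

The yellow square moved from (6.9, 2.2) to (7.3, 2.6), a distance of √(0.4² + 0.4²) ≈ 0.6.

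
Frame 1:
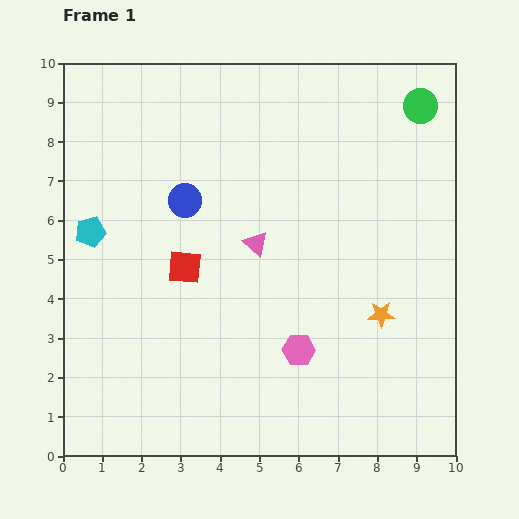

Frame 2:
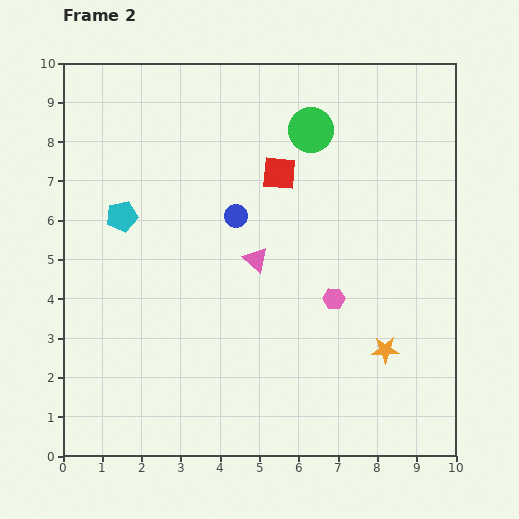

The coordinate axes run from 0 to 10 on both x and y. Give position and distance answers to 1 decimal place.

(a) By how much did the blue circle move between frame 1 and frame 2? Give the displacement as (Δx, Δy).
(1.3, -0.4)

The blue circle was at (3.1, 6.5) in frame 1 and (4.4, 6.1) in frame 2.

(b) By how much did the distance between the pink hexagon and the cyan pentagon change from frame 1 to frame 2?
-0.3

Distance in frame 1: 6.1. Distance in frame 2: 5.8.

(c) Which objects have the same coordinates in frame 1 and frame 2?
none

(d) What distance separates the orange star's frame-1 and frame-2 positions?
0.9

The orange star moved from (8.1, 3.6) to (8.2, 2.7), a distance of √(0.1² + 0.9²) ≈ 0.9.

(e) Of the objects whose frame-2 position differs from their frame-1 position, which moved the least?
the pink triangle

(moved 0.4)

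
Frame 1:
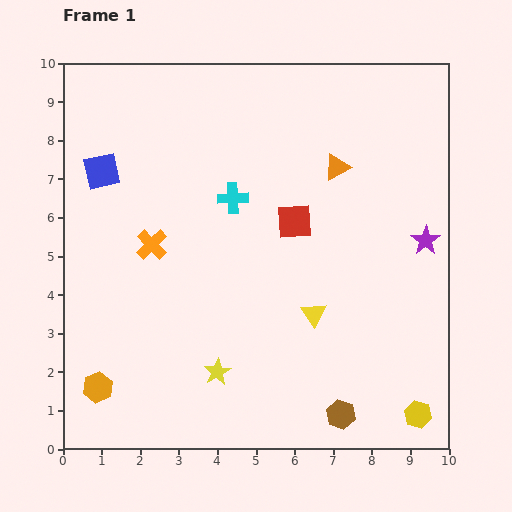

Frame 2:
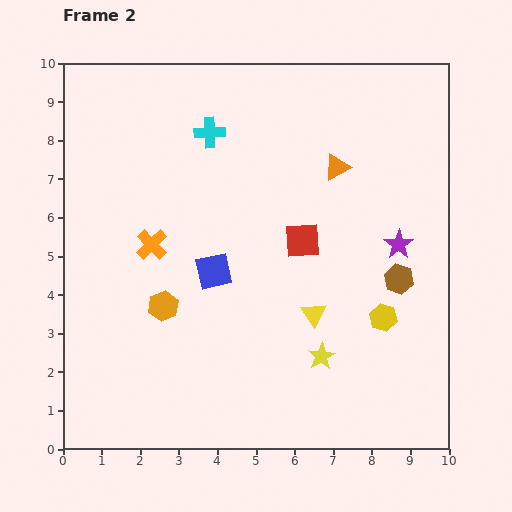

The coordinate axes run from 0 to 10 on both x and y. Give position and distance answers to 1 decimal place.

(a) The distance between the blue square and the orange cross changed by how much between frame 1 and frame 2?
-0.6

Distance in frame 1: 2.3. Distance in frame 2: 1.7.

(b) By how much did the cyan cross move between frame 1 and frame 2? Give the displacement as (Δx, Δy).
(-0.6, 1.7)

The cyan cross was at (4.4, 6.5) in frame 1 and (3.8, 8.2) in frame 2.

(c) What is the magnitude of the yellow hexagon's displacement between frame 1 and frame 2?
2.7

The yellow hexagon moved from (9.2, 0.9) to (8.3, 3.4), a distance of √(0.9² + 2.5²) ≈ 2.7.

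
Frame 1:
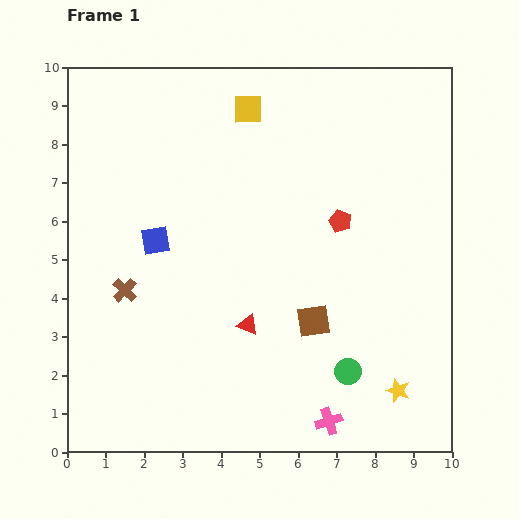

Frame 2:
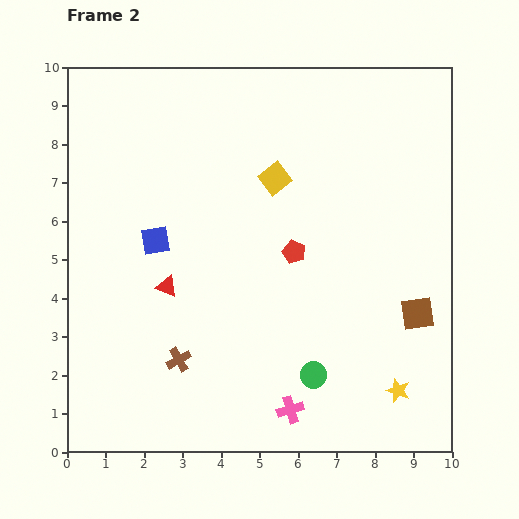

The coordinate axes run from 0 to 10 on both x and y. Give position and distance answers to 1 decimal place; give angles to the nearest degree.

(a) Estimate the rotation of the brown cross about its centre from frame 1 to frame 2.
18° clockwise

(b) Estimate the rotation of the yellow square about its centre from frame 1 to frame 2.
37° counter-clockwise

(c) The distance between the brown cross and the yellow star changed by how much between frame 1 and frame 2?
-1.8

Distance in frame 1: 7.6. Distance in frame 2: 5.8.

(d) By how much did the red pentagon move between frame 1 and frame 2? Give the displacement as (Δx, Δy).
(-1.2, -0.8)

The red pentagon was at (7.1, 6.0) in frame 1 and (5.9, 5.2) in frame 2.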